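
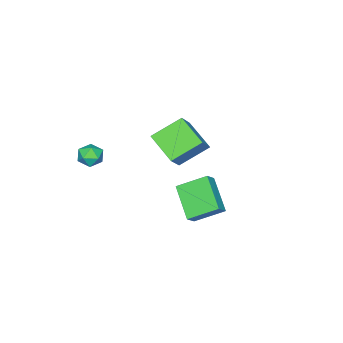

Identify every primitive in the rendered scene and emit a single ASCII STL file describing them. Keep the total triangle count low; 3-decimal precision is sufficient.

solid 
facet normal -0.374 0.926 0.044
outer loop
vertex 3.544 -0.414 0.73
vertex 3.314 -0.541 1.451
vertex 4.012 -0.253 1.316
endloop
endfacet
facet normal 0.187 0.899 -0.396
outer loop
vertex 3.544 -0.414 0.73
vertex 4.012 -0.253 1.316
vertex 4.289 -0.589 0.684
endloop
endfacet
facet normal 0.043 0.420 -0.906
outer loop
vertex 3.544 -0.414 0.73
vertex 4.289 -0.589 0.684
vertex 3.762 -1.085 0.429
endloop
endfacet
facet normal -0.606 0.153 -0.781
outer loop
vertex 3.544 -0.414 0.73
vertex 3.762 -1.085 0.429
vertex 3.159 -1.055 0.903
endloop
endfacet
facet normal -0.863 0.466 -0.193
outer loop
vertex 3.544 -0.414 0.73
vertex 3.159 -1.055 0.903
vertex 3.314 -0.541 1.451
endloop
endfacet
facet normal 0.748 0.663 -0.025
outer loop
vertex 4.289 -0.589 0.684
vertex 4.012 -0.253 1.316
vertex 4.521 -0.825 1.377
endloop
endfacet
facet normal -0.159 0.707 0.689
outer loop
vertex 4.012 -0.253 1.316
vertex 3.314 -0.541 1.451
vertex 3.918 -0.795 1.851
endloop
endfacet
facet normal -0.951 -0.039 0.305
outer loop
vertex 3.314 -0.541 1.451
vertex 3.159 -1.055 0.903
vertex 3.391 -1.291 1.596
endloop
endfacet
facet normal -0.535 -0.545 -0.646
outer loop
vertex 3.159 -1.055 0.903
vertex 3.762 -1.085 0.429
vertex 3.668 -1.627 0.964
endloop
endfacet
facet normal 0.516 -0.111 -0.849
outer loop
vertex 3.762 -1.085 0.429
vertex 4.289 -0.589 0.684
vertex 4.366 -1.339 0.829
endloop
endfacet
facet normal 0.606 -0.153 0.781
outer loop
vertex 4.136 -1.466 1.55
vertex 4.521 -0.825 1.377
vertex 3.918 -0.795 1.851
endloop
endfacet
facet normal -0.043 -0.420 0.906
outer loop
vertex 4.136 -1.466 1.55
vertex 3.918 -0.795 1.851
vertex 3.391 -1.291 1.596
endloop
endfacet
facet normal -0.187 -0.899 0.396
outer loop
vertex 4.136 -1.466 1.55
vertex 3.391 -1.291 1.596
vertex 3.668 -1.627 0.964
endloop
endfacet
facet normal 0.374 -0.926 -0.044
outer loop
vertex 4.136 -1.466 1.55
vertex 3.668 -1.627 0.964
vertex 4.366 -1.339 0.829
endloop
endfacet
facet normal 0.863 -0.466 0.193
outer loop
vertex 4.136 -1.466 1.55
vertex 4.366 -1.339 0.829
vertex 4.521 -0.825 1.377
endloop
endfacet
facet normal 0.535 0.545 0.646
outer loop
vertex 3.918 -0.795 1.851
vertex 4.521 -0.825 1.377
vertex 4.012 -0.253 1.316
endloop
endfacet
facet normal -0.516 0.111 0.849
outer loop
vertex 3.391 -1.291 1.596
vertex 3.918 -0.795 1.851
vertex 3.314 -0.541 1.451
endloop
endfacet
facet normal -0.748 -0.663 0.025
outer loop
vertex 3.668 -1.627 0.964
vertex 3.391 -1.291 1.596
vertex 3.159 -1.055 0.903
endloop
endfacet
facet normal 0.159 -0.707 -0.689
outer loop
vertex 4.366 -1.339 0.829
vertex 3.668 -1.627 0.964
vertex 3.762 -1.085 0.429
endloop
endfacet
facet normal 0.951 0.039 -0.305
outer loop
vertex 4.521 -0.825 1.377
vertex 4.366 -1.339 0.829
vertex 4.289 -0.589 0.684
endloop
endfacet
facet normal -0.450 -0.702 0.552
outer loop
vertex 1.041 2.329 -1.368
vertex 0.111 3.628 -0.475
vertex 0.402 2.276 -1.956
endloop
endfacet
facet normal 0.508 -0.710 -0.488
outer loop
vertex 1.389 3.812 -3.165
vertex 1.041 2.329 -1.368
vertex 0.402 2.276 -1.956
endloop
endfacet
facet normal -0.450 -0.702 0.552
outer loop
vertex 0.402 2.276 -1.956
vertex 0.111 3.628 -0.475
vertex -0.527 3.575 -1.063
endloop
endfacet
facet normal -0.734 -0.060 -0.676
outer loop
vertex -0.527 3.575 -1.063
vertex 1.389 3.812 -3.165
vertex 0.402 2.276 -1.956
endloop
endfacet
facet normal 0.734 0.061 0.676
outer loop
vertex 1.041 2.329 -1.368
vertex 1.098 5.164 -1.684
vertex 0.111 3.628 -0.475
endloop
endfacet
facet normal 0.508 -0.710 -0.487
outer loop
vertex 2.027 3.865 -2.577
vertex 1.041 2.329 -1.368
vertex 1.389 3.812 -3.165
endloop
endfacet
facet normal 0.734 0.061 0.676
outer loop
vertex 2.027 3.865 -2.577
vertex 1.098 5.164 -1.684
vertex 1.041 2.329 -1.368
endloop
endfacet
facet normal -0.508 0.710 0.487
outer loop
vertex 0.111 3.628 -0.475
vertex 1.098 5.164 -1.684
vertex -0.527 3.575 -1.063
endloop
endfacet
facet normal -0.734 -0.061 -0.676
outer loop
vertex 0.459 5.111 -2.272
vertex 1.389 3.812 -3.165
vertex -0.527 3.575 -1.063
endloop
endfacet
facet normal -0.508 0.710 0.488
outer loop
vertex -0.527 3.575 -1.063
vertex 1.098 5.164 -1.684
vertex 0.459 5.111 -2.272
endloop
endfacet
facet normal 0.450 0.702 -0.552
outer loop
vertex 0.459 5.111 -2.272
vertex 2.027 3.865 -2.577
vertex 1.389 3.812 -3.165
endloop
endfacet
facet normal 0.450 0.702 -0.552
outer loop
vertex 1.098 5.164 -1.684
vertex 2.027 3.865 -2.577
vertex 0.459 5.111 -2.272
endloop
endfacet
facet normal -0.667 -0.244 -0.704
outer loop
vertex -4.102 -0.875 -0.824
vertex -3.712 0.834 -1.787
vertex -2.636 -1.811 -1.889
endloop
endfacet
facet normal -0.195 -0.854 0.482
outer loop
vertex -1.388 -1.354 -0.573
vertex -4.102 -0.875 -0.824
vertex -2.636 -1.811 -1.889
endloop
endfacet
facet normal -0.667 -0.244 -0.704
outer loop
vertex -2.636 -1.811 -1.889
vertex -3.712 0.834 -1.787
vertex -2.245 -0.102 -2.852
endloop
endfacet
facet normal 0.719 -0.459 -0.522
outer loop
vertex -2.245 -0.102 -2.852
vertex -1.388 -1.354 -0.573
vertex -2.636 -1.811 -1.889
endloop
endfacet
facet normal -0.719 0.458 0.523
outer loop
vertex -4.102 -0.875 -0.824
vertex -2.464 1.291 -0.471
vertex -3.712 0.834 -1.787
endloop
endfacet
facet normal -0.195 -0.854 0.482
outer loop
vertex -2.855 -0.418 0.492
vertex -4.102 -0.875 -0.824
vertex -1.388 -1.354 -0.573
endloop
endfacet
facet normal -0.719 0.459 0.522
outer loop
vertex -2.855 -0.418 0.492
vertex -2.464 1.291 -0.471
vertex -4.102 -0.875 -0.824
endloop
endfacet
facet normal 0.195 0.854 -0.482
outer loop
vertex -3.712 0.834 -1.787
vertex -2.464 1.291 -0.471
vertex -2.245 -0.102 -2.852
endloop
endfacet
facet normal 0.719 -0.458 -0.522
outer loop
vertex -0.998 0.355 -1.536
vertex -1.388 -1.354 -0.573
vertex -2.245 -0.102 -2.852
endloop
endfacet
facet normal 0.195 0.854 -0.482
outer loop
vertex -2.245 -0.102 -2.852
vertex -2.464 1.291 -0.471
vertex -0.998 0.355 -1.536
endloop
endfacet
facet normal 0.667 0.244 0.704
outer loop
vertex -0.998 0.355 -1.536
vertex -2.855 -0.418 0.492
vertex -1.388 -1.354 -0.573
endloop
endfacet
facet normal 0.667 0.244 0.704
outer loop
vertex -2.464 1.291 -0.471
vertex -2.855 -0.418 0.492
vertex -0.998 0.355 -1.536
endloop
endfacet

endsolid


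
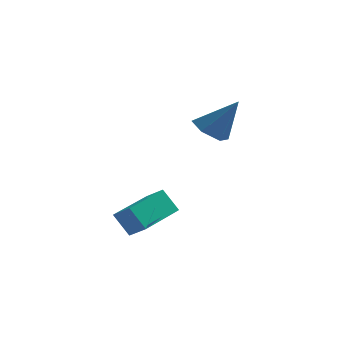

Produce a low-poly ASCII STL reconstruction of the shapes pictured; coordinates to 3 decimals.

solid 
facet normal -0.579 0.009 -0.815
outer loop
vertex 3.432 -0.371 1.071
vertex 3.082 0.217 1.326
vertex 3.674 0.298 0.906
endloop
endfacet
facet normal 0.907 -0.375 -0.193
outer loop
vertex 3.432 -0.371 1.071
vertex 3.674 0.298 0.906
vertex 3.998 0.203 2.614
endloop
endfacet
facet normal -0.579 0.009 -0.815
outer loop
vertex 3.674 0.298 0.906
vertex 3.082 0.217 1.326
vertex 3.324 0.886 1.161
endloop
endfacet
facet normal 0.827 0.547 -0.126
outer loop
vertex 3.674 0.298 0.906
vertex 3.324 0.886 1.161
vertex 3.998 0.203 2.614
endloop
endfacet
facet normal -0.579 0.009 -0.815
outer loop
vertex 3.324 0.886 1.161
vertex 3.082 0.217 1.326
vertex 2.732 0.805 1.581
endloop
endfacet
facet normal 0.136 0.919 0.369
outer loop
vertex 3.324 0.886 1.161
vertex 2.732 0.805 1.581
vertex 3.998 0.203 2.614
endloop
endfacet
facet normal -0.580 0.008 -0.815
outer loop
vertex 2.732 0.805 1.581
vertex 3.082 0.217 1.326
vertex 2.491 0.136 1.746
endloop
endfacet
facet normal -0.476 0.368 0.798
outer loop
vertex 2.732 0.805 1.581
vertex 2.491 0.136 1.746
vertex 3.998 0.203 2.614
endloop
endfacet
facet normal -0.580 0.009 -0.815
outer loop
vertex 2.491 0.136 1.746
vertex 3.082 0.217 1.326
vertex 2.84 -0.452 1.491
endloop
endfacet
facet normal -0.397 -0.553 0.732
outer loop
vertex 2.491 0.136 1.746
vertex 2.84 -0.452 1.491
vertex 3.998 0.203 2.614
endloop
endfacet
facet normal -0.579 0.009 -0.815
outer loop
vertex 2.84 -0.452 1.491
vertex 3.082 0.217 1.326
vertex 3.432 -0.371 1.071
endloop
endfacet
facet normal 0.294 -0.926 0.236
outer loop
vertex 2.84 -0.452 1.491
vertex 3.432 -0.371 1.071
vertex 3.998 0.203 2.614
endloop
endfacet
facet normal -0.503 -0.857 -0.109
outer loop
vertex 1.169 -1.882 -2.304
vertex 0.631 -1.67 -1.488
vertex 0.608 -1.493 -2.775
endloop
endfacet
facet normal 0.538 -0.212 -0.816
outer loop
vertex 1.549 0.11 -2.572
vertex 1.169 -1.882 -2.304
vertex 0.608 -1.493 -2.775
endloop
endfacet
facet normal -0.503 -0.857 -0.109
outer loop
vertex 0.608 -1.493 -2.775
vertex 0.631 -1.67 -1.488
vertex 0.07 -1.281 -1.959
endloop
endfacet
facet normal -0.676 0.469 -0.568
outer loop
vertex 0.07 -1.281 -1.959
vertex 1.549 0.11 -2.572
vertex 0.608 -1.493 -2.775
endloop
endfacet
facet normal 0.676 -0.469 0.568
outer loop
vertex 1.169 -1.882 -2.304
vertex 1.572 -0.067 -1.285
vertex 0.631 -1.67 -1.488
endloop
endfacet
facet normal 0.538 -0.212 -0.816
outer loop
vertex 2.11 -0.279 -2.101
vertex 1.169 -1.882 -2.304
vertex 1.549 0.11 -2.572
endloop
endfacet
facet normal 0.676 -0.469 0.568
outer loop
vertex 2.11 -0.279 -2.101
vertex 1.572 -0.067 -1.285
vertex 1.169 -1.882 -2.304
endloop
endfacet
facet normal -0.538 0.212 0.816
outer loop
vertex 0.631 -1.67 -1.488
vertex 1.572 -0.067 -1.285
vertex 0.07 -1.281 -1.959
endloop
endfacet
facet normal -0.676 0.469 -0.568
outer loop
vertex 1.011 0.322 -1.756
vertex 1.549 0.11 -2.572
vertex 0.07 -1.281 -1.959
endloop
endfacet
facet normal -0.538 0.212 0.816
outer loop
vertex 0.07 -1.281 -1.959
vertex 1.572 -0.067 -1.285
vertex 1.011 0.322 -1.756
endloop
endfacet
facet normal 0.503 0.857 0.109
outer loop
vertex 1.011 0.322 -1.756
vertex 2.11 -0.279 -2.101
vertex 1.549 0.11 -2.572
endloop
endfacet
facet normal 0.503 0.857 0.109
outer loop
vertex 1.572 -0.067 -1.285
vertex 2.11 -0.279 -2.101
vertex 1.011 0.322 -1.756
endloop
endfacet

endsolid


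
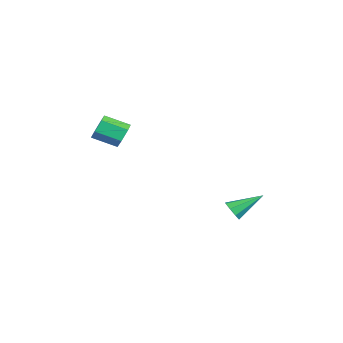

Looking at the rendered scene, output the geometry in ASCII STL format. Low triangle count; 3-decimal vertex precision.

solid 
facet normal 0.149 0.899 -0.411
outer loop
vertex -2.94 -2.505 2.828
vertex -3.21 -2.155 3.495
vertex -2.431 -2.32 3.417
endloop
endfacet
facet normal 0.757 -0.372 -0.537
outer loop
vertex -2.94 -2.505 2.828
vertex -2.431 -2.32 3.417
vertex -3.161 -3.836 3.439
endloop
endfacet
facet normal 0.756 -0.372 -0.538
outer loop
vertex -3.161 -3.836 3.439
vertex -2.431 -2.32 3.417
vertex -2.651 -3.65 4.027
endloop
endfacet
facet normal -0.149 -0.898 0.413
outer loop
vertex -3.161 -3.836 3.439
vertex -2.651 -3.65 4.027
vertex -3.43 -3.485 4.105
endloop
endfacet
facet normal 0.149 0.898 -0.413
outer loop
vertex -2.431 -2.32 3.417
vertex -3.21 -2.155 3.495
vertex -2.701 -1.969 4.083
endloop
endfacet
facet normal 0.929 0.015 0.369
outer loop
vertex -2.431 -2.32 3.417
vertex -2.701 -1.969 4.083
vertex -2.651 -3.65 4.027
endloop
endfacet
facet normal 0.930 0.015 0.368
outer loop
vertex -2.651 -3.65 4.027
vertex -2.701 -1.969 4.083
vertex -2.921 -3.3 4.694
endloop
endfacet
facet normal -0.149 -0.899 0.411
outer loop
vertex -2.651 -3.65 4.027
vertex -2.921 -3.3 4.694
vertex -3.43 -3.485 4.105
endloop
endfacet
facet normal 0.149 0.898 -0.413
outer loop
vertex -2.701 -1.969 4.083
vertex -3.21 -2.155 3.495
vertex -3.479 -1.804 4.161
endloop
endfacet
facet normal 0.173 0.387 0.906
outer loop
vertex -2.701 -1.969 4.083
vertex -3.479 -1.804 4.161
vertex -2.921 -3.3 4.694
endloop
endfacet
facet normal 0.173 0.387 0.906
outer loop
vertex -2.921 -3.3 4.694
vertex -3.479 -1.804 4.161
vertex -3.7 -3.135 4.772
endloop
endfacet
facet normal -0.149 -0.899 0.411
outer loop
vertex -2.921 -3.3 4.694
vertex -3.7 -3.135 4.772
vertex -3.43 -3.485 4.105
endloop
endfacet
facet normal 0.149 0.898 -0.413
outer loop
vertex -3.479 -1.804 4.161
vertex -3.21 -2.155 3.495
vertex -3.989 -1.99 3.573
endloop
endfacet
facet normal -0.756 0.373 0.538
outer loop
vertex -3.479 -1.804 4.161
vertex -3.989 -1.99 3.573
vertex -3.7 -3.135 4.772
endloop
endfacet
facet normal -0.757 0.372 0.537
outer loop
vertex -3.7 -3.135 4.772
vertex -3.989 -1.99 3.573
vertex -4.209 -3.32 4.183
endloop
endfacet
facet normal -0.149 -0.899 0.411
outer loop
vertex -3.7 -3.135 4.772
vertex -4.209 -3.32 4.183
vertex -3.43 -3.485 4.105
endloop
endfacet
facet normal 0.149 0.899 -0.411
outer loop
vertex -3.989 -1.99 3.573
vertex -3.21 -2.155 3.495
vertex -3.719 -2.34 2.906
endloop
endfacet
facet normal -0.930 -0.015 -0.368
outer loop
vertex -3.989 -1.99 3.573
vertex -3.719 -2.34 2.906
vertex -4.209 -3.32 4.183
endloop
endfacet
facet normal -0.929 -0.016 -0.369
outer loop
vertex -4.209 -3.32 4.183
vertex -3.719 -2.34 2.906
vertex -3.939 -3.671 3.517
endloop
endfacet
facet normal -0.149 -0.898 0.413
outer loop
vertex -4.209 -3.32 4.183
vertex -3.939 -3.671 3.517
vertex -3.43 -3.485 4.105
endloop
endfacet
facet normal 0.149 0.899 -0.411
outer loop
vertex -3.719 -2.34 2.906
vertex -3.21 -2.155 3.495
vertex -2.94 -2.505 2.828
endloop
endfacet
facet normal -0.173 -0.387 -0.906
outer loop
vertex -3.719 -2.34 2.906
vertex -2.94 -2.505 2.828
vertex -3.939 -3.671 3.517
endloop
endfacet
facet normal -0.173 -0.387 -0.906
outer loop
vertex -3.939 -3.671 3.517
vertex -2.94 -2.505 2.828
vertex -3.161 -3.836 3.439
endloop
endfacet
facet normal -0.149 -0.898 0.413
outer loop
vertex -3.939 -3.671 3.517
vertex -3.161 -3.836 3.439
vertex -3.43 -3.485 4.105
endloop
endfacet
facet normal 0.097 -0.848 -0.521
outer loop
vertex 0.941 3.143 -0.58
vertex 0.289 3.046 -0.543
vertex 0.692 3.352 -0.966
endloop
endfacet
facet normal 0.791 0.580 -0.196
outer loop
vertex 0.941 3.143 -0.58
vertex 0.692 3.352 -0.966
vertex 0.111 4.614 0.423
endloop
endfacet
facet normal 0.096 -0.848 -0.522
outer loop
vertex 0.692 3.352 -0.966
vertex 0.289 3.046 -0.543
vertex 0.207 3.382 -1.104
endloop
endfacet
facet normal 0.219 0.766 -0.604
outer loop
vertex 0.692 3.352 -0.966
vertex 0.207 3.382 -1.104
vertex 0.111 4.614 0.423
endloop
endfacet
facet normal 0.096 -0.848 -0.522
outer loop
vertex 0.207 3.382 -1.104
vertex 0.289 3.046 -0.543
vertex -0.23 3.215 -0.913
endloop
endfacet
facet normal -0.498 0.659 -0.563
outer loop
vertex 0.207 3.382 -1.104
vertex -0.23 3.215 -0.913
vertex 0.111 4.614 0.423
endloop
endfacet
facet normal 0.096 -0.848 -0.522
outer loop
vertex -0.23 3.215 -0.913
vertex 0.289 3.046 -0.543
vertex -0.363 2.949 -0.505
endloop
endfacet
facet normal -0.942 0.322 -0.097
outer loop
vertex -0.23 3.215 -0.913
vertex -0.363 2.949 -0.505
vertex 0.111 4.614 0.423
endloop
endfacet
facet normal 0.096 -0.847 -0.523
outer loop
vertex -0.363 2.949 -0.505
vertex 0.289 3.046 -0.543
vertex -0.113 2.739 -0.119
endloop
endfacet
facet normal -0.850 -0.050 0.524
outer loop
vertex -0.363 2.949 -0.505
vertex -0.113 2.739 -0.119
vertex 0.111 4.614 0.423
endloop
endfacet
facet normal 0.098 -0.848 -0.521
outer loop
vertex -0.113 2.739 -0.119
vertex 0.289 3.046 -0.543
vertex 0.372 2.71 0.019
endloop
endfacet
facet normal -0.279 -0.236 0.931
outer loop
vertex -0.113 2.739 -0.119
vertex 0.372 2.71 0.019
vertex 0.111 4.614 0.423
endloop
endfacet
facet normal 0.096 -0.848 -0.521
outer loop
vertex 0.372 2.71 0.019
vertex 0.289 3.046 -0.543
vertex 0.808 2.877 -0.172
endloop
endfacet
facet normal 0.439 -0.129 0.889
outer loop
vertex 0.372 2.71 0.019
vertex 0.808 2.877 -0.172
vertex 0.111 4.614 0.423
endloop
endfacet
facet normal 0.097 -0.848 -0.521
outer loop
vertex 0.808 2.877 -0.172
vertex 0.289 3.046 -0.543
vertex 0.941 3.143 -0.58
endloop
endfacet
facet normal 0.882 0.209 0.423
outer loop
vertex 0.808 2.877 -0.172
vertex 0.941 3.143 -0.58
vertex 0.111 4.614 0.423
endloop
endfacet

endsolid


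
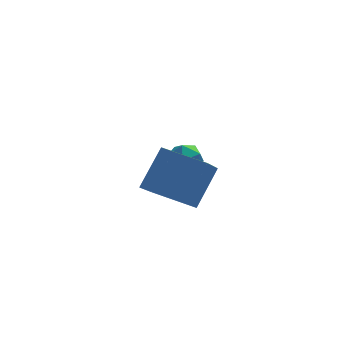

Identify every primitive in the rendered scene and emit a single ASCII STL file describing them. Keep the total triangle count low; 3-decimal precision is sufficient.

solid 
facet normal 0.114 0.973 0.202
outer loop
vertex -0.488 2.807 -1.595
vertex -0.906 2.753 -1.098
vertex -0.269 2.658 -1.0
endloop
endfacet
facet normal 0.708 0.701 -0.085
outer loop
vertex -0.488 2.807 -1.595
vertex -0.269 2.658 -1.0
vertex -0.028 2.351 -1.522
endloop
endfacet
facet normal 0.541 0.429 -0.723
outer loop
vertex -0.488 2.807 -1.595
vertex -0.028 2.351 -1.522
vertex -0.516 2.256 -1.943
endloop
endfacet
facet normal -0.158 0.533 -0.831
outer loop
vertex -0.488 2.807 -1.595
vertex -0.516 2.256 -1.943
vertex -1.059 2.504 -1.681
endloop
endfacet
facet normal -0.422 0.869 -0.260
outer loop
vertex -0.488 2.807 -1.595
vertex -1.059 2.504 -1.681
vertex -0.906 2.753 -1.098
endloop
endfacet
facet normal 0.929 0.167 0.331
outer loop
vertex -0.028 2.351 -1.522
vertex -0.269 2.658 -1.0
vertex -0.161 2.016 -0.979
endloop
endfacet
facet normal -0.032 0.606 0.795
outer loop
vertex -0.269 2.658 -1.0
vertex -0.906 2.753 -1.098
vertex -0.704 2.264 -0.717
endloop
endfacet
facet normal -0.898 0.437 0.049
outer loop
vertex -0.906 2.753 -1.098
vertex -1.059 2.504 -1.681
vertex -1.192 2.169 -1.138
endloop
endfacet
facet normal -0.472 -0.108 -0.875
outer loop
vertex -1.059 2.504 -1.681
vertex -0.516 2.256 -1.943
vertex -0.951 1.862 -1.66
endloop
endfacet
facet normal 0.658 -0.274 -0.701
outer loop
vertex -0.516 2.256 -1.943
vertex -0.028 2.351 -1.522
vertex -0.314 1.767 -1.562
endloop
endfacet
facet normal 0.158 -0.533 0.831
outer loop
vertex -0.732 1.713 -1.065
vertex -0.161 2.016 -0.979
vertex -0.704 2.264 -0.717
endloop
endfacet
facet normal -0.541 -0.429 0.723
outer loop
vertex -0.732 1.713 -1.065
vertex -0.704 2.264 -0.717
vertex -1.192 2.169 -1.138
endloop
endfacet
facet normal -0.708 -0.701 0.085
outer loop
vertex -0.732 1.713 -1.065
vertex -1.192 2.169 -1.138
vertex -0.951 1.862 -1.66
endloop
endfacet
facet normal -0.114 -0.973 -0.202
outer loop
vertex -0.732 1.713 -1.065
vertex -0.951 1.862 -1.66
vertex -0.314 1.767 -1.562
endloop
endfacet
facet normal 0.422 -0.869 0.260
outer loop
vertex -0.732 1.713 -1.065
vertex -0.314 1.767 -1.562
vertex -0.161 2.016 -0.979
endloop
endfacet
facet normal 0.472 0.108 0.875
outer loop
vertex -0.704 2.264 -0.717
vertex -0.161 2.016 -0.979
vertex -0.269 2.658 -1.0
endloop
endfacet
facet normal -0.658 0.274 0.701
outer loop
vertex -1.192 2.169 -1.138
vertex -0.704 2.264 -0.717
vertex -0.906 2.753 -1.098
endloop
endfacet
facet normal -0.929 -0.167 -0.331
outer loop
vertex -0.951 1.862 -1.66
vertex -1.192 2.169 -1.138
vertex -1.059 2.504 -1.681
endloop
endfacet
facet normal 0.032 -0.606 -0.795
outer loop
vertex -0.314 1.767 -1.562
vertex -0.951 1.862 -1.66
vertex -0.516 2.256 -1.943
endloop
endfacet
facet normal 0.898 -0.437 -0.049
outer loop
vertex -0.161 2.016 -0.979
vertex -0.314 1.767 -1.562
vertex -0.028 2.351 -1.522
endloop
endfacet
facet normal -0.435 -0.495 -0.752
outer loop
vertex -0.926 -2.204 -0.359
vertex -2.215 -1.488 -0.084
vertex -0.528 -1.13 -1.296
endloop
endfacet
facet normal 0.859 -0.478 -0.182
outer loop
vertex 0.155 -0.352 -0.116
vertex -0.926 -2.204 -0.359
vertex -0.528 -1.13 -1.296
endloop
endfacet
facet normal -0.435 -0.495 -0.752
outer loop
vertex -0.528 -1.13 -1.296
vertex -2.215 -1.488 -0.084
vertex -1.817 -0.414 -1.022
endloop
endfacet
facet normal 0.268 0.726 -0.634
outer loop
vertex -1.817 -0.414 -1.022
vertex 0.155 -0.352 -0.116
vertex -0.528 -1.13 -1.296
endloop
endfacet
facet normal -0.268 -0.726 0.634
outer loop
vertex -0.926 -2.204 -0.359
vertex -1.532 -0.71 1.096
vertex -2.215 -1.488 -0.084
endloop
endfacet
facet normal 0.859 -0.478 -0.182
outer loop
vertex -0.243 -1.426 0.822
vertex -0.926 -2.204 -0.359
vertex 0.155 -0.352 -0.116
endloop
endfacet
facet normal -0.269 -0.726 0.633
outer loop
vertex -0.243 -1.426 0.822
vertex -1.532 -0.71 1.096
vertex -0.926 -2.204 -0.359
endloop
endfacet
facet normal -0.859 0.478 0.182
outer loop
vertex -2.215 -1.488 -0.084
vertex -1.532 -0.71 1.096
vertex -1.817 -0.414 -1.022
endloop
endfacet
facet normal 0.268 0.726 -0.633
outer loop
vertex -1.134 0.364 0.159
vertex 0.155 -0.352 -0.116
vertex -1.817 -0.414 -1.022
endloop
endfacet
facet normal -0.859 0.478 0.182
outer loop
vertex -1.817 -0.414 -1.022
vertex -1.532 -0.71 1.096
vertex -1.134 0.364 0.159
endloop
endfacet
facet normal 0.435 0.495 0.752
outer loop
vertex -1.134 0.364 0.159
vertex -0.243 -1.426 0.822
vertex 0.155 -0.352 -0.116
endloop
endfacet
facet normal 0.435 0.495 0.752
outer loop
vertex -1.532 -0.71 1.096
vertex -0.243 -1.426 0.822
vertex -1.134 0.364 0.159
endloop
endfacet

endsolid


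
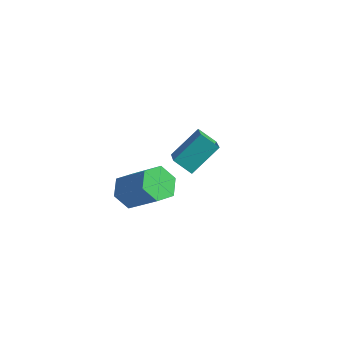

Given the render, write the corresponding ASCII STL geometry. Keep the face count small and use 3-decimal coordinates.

solid 
facet normal -0.750 0.004 -0.662
outer loop
vertex -1.033 -3.558 1.448
vertex -1.641 -3.805 2.135
vertex -1.476 -2.888 1.954
endloop
endfacet
facet normal 0.469 0.708 -0.527
outer loop
vertex -1.033 -3.558 1.448
vertex -1.476 -2.888 1.954
vertex 0.609 -3.567 2.898
endloop
endfacet
facet normal 0.469 0.709 -0.527
outer loop
vertex 0.609 -3.567 2.898
vertex -1.476 -2.888 1.954
vertex 0.165 -2.897 3.404
endloop
endfacet
facet normal 0.749 -0.003 0.662
outer loop
vertex 0.609 -3.567 2.898
vertex 0.165 -2.897 3.404
vertex 0.001 -3.815 3.585
endloop
endfacet
facet normal -0.750 0.004 -0.662
outer loop
vertex -1.476 -2.888 1.954
vertex -1.641 -3.805 2.135
vertex -2.084 -3.135 2.641
endloop
endfacet
facet normal -0.169 0.966 0.197
outer loop
vertex -1.476 -2.888 1.954
vertex -2.084 -3.135 2.641
vertex 0.165 -2.897 3.404
endloop
endfacet
facet normal -0.169 0.966 0.197
outer loop
vertex 0.165 -2.897 3.404
vertex -2.084 -3.135 2.641
vertex -0.443 -3.144 4.091
endloop
endfacet
facet normal 0.749 -0.003 0.662
outer loop
vertex 0.165 -2.897 3.404
vertex -0.443 -3.144 4.091
vertex 0.001 -3.815 3.585
endloop
endfacet
facet normal -0.750 0.004 -0.662
outer loop
vertex -2.084 -3.135 2.641
vertex -1.641 -3.805 2.135
vertex -2.249 -4.053 2.822
endloop
endfacet
facet normal -0.639 0.258 0.725
outer loop
vertex -2.084 -3.135 2.641
vertex -2.249 -4.053 2.822
vertex -0.443 -3.144 4.091
endloop
endfacet
facet normal -0.639 0.257 0.725
outer loop
vertex -0.443 -3.144 4.091
vertex -2.249 -4.053 2.822
vertex -0.607 -4.062 4.272
endloop
endfacet
facet normal 0.749 -0.003 0.662
outer loop
vertex -0.443 -3.144 4.091
vertex -0.607 -4.062 4.272
vertex 0.001 -3.815 3.585
endloop
endfacet
facet normal -0.749 0.003 -0.662
outer loop
vertex -2.249 -4.053 2.822
vertex -1.641 -3.805 2.135
vertex -1.805 -4.723 2.316
endloop
endfacet
facet normal -0.469 -0.709 0.527
outer loop
vertex -2.249 -4.053 2.822
vertex -1.805 -4.723 2.316
vertex -0.607 -4.062 4.272
endloop
endfacet
facet normal -0.470 -0.708 0.527
outer loop
vertex -0.607 -4.062 4.272
vertex -1.805 -4.723 2.316
vertex -0.164 -4.732 3.766
endloop
endfacet
facet normal 0.750 -0.004 0.662
outer loop
vertex -0.607 -4.062 4.272
vertex -0.164 -4.732 3.766
vertex 0.001 -3.815 3.585
endloop
endfacet
facet normal -0.749 0.003 -0.662
outer loop
vertex -1.805 -4.723 2.316
vertex -1.641 -3.805 2.135
vertex -1.197 -4.476 1.629
endloop
endfacet
facet normal 0.169 -0.966 -0.197
outer loop
vertex -1.805 -4.723 2.316
vertex -1.197 -4.476 1.629
vertex -0.164 -4.732 3.766
endloop
endfacet
facet normal 0.169 -0.966 -0.197
outer loop
vertex -0.164 -4.732 3.766
vertex -1.197 -4.476 1.629
vertex 0.444 -4.485 3.079
endloop
endfacet
facet normal 0.750 -0.004 0.662
outer loop
vertex -0.164 -4.732 3.766
vertex 0.444 -4.485 3.079
vertex 0.001 -3.815 3.585
endloop
endfacet
facet normal -0.749 0.003 -0.662
outer loop
vertex -1.197 -4.476 1.629
vertex -1.641 -3.805 2.135
vertex -1.033 -3.558 1.448
endloop
endfacet
facet normal 0.639 -0.257 -0.725
outer loop
vertex -1.197 -4.476 1.629
vertex -1.033 -3.558 1.448
vertex 0.444 -4.485 3.079
endloop
endfacet
facet normal 0.639 -0.258 -0.725
outer loop
vertex 0.444 -4.485 3.079
vertex -1.033 -3.558 1.448
vertex 0.609 -3.567 2.898
endloop
endfacet
facet normal 0.750 -0.004 0.662
outer loop
vertex 0.444 -4.485 3.079
vertex 0.609 -3.567 2.898
vertex 0.001 -3.815 3.585
endloop
endfacet
facet normal -0.773 -0.240 0.587
outer loop
vertex -2.238 -0.094 1.452
vertex -1.757 1.326 2.668
vertex -3.357 1.123 0.475
endloop
endfacet
facet normal -0.250 -0.735 -0.630
outer loop
vertex -2.483 1.394 -0.188
vertex -2.238 -0.094 1.452
vertex -3.357 1.123 0.475
endloop
endfacet
facet normal -0.773 -0.240 0.587
outer loop
vertex -3.357 1.123 0.475
vertex -1.757 1.326 2.668
vertex -2.876 2.542 1.691
endloop
endfacet
facet normal -0.583 0.634 -0.509
outer loop
vertex -2.876 2.542 1.691
vertex -2.483 1.394 -0.188
vertex -3.357 1.123 0.475
endloop
endfacet
facet normal 0.583 -0.633 0.509
outer loop
vertex -2.238 -0.094 1.452
vertex -0.883 1.597 2.005
vertex -1.757 1.326 2.668
endloop
endfacet
facet normal -0.249 -0.735 -0.630
outer loop
vertex -1.364 0.178 0.789
vertex -2.238 -0.094 1.452
vertex -2.483 1.394 -0.188
endloop
endfacet
facet normal 0.583 -0.634 0.509
outer loop
vertex -1.364 0.178 0.789
vertex -0.883 1.597 2.005
vertex -2.238 -0.094 1.452
endloop
endfacet
facet normal 0.250 0.736 0.630
outer loop
vertex -1.757 1.326 2.668
vertex -0.883 1.597 2.005
vertex -2.876 2.542 1.691
endloop
endfacet
facet normal -0.583 0.633 -0.509
outer loop
vertex -2.002 2.814 1.028
vertex -2.483 1.394 -0.188
vertex -2.876 2.542 1.691
endloop
endfacet
facet normal 0.249 0.735 0.630
outer loop
vertex -2.876 2.542 1.691
vertex -0.883 1.597 2.005
vertex -2.002 2.814 1.028
endloop
endfacet
facet normal 0.773 0.240 -0.587
outer loop
vertex -2.002 2.814 1.028
vertex -1.364 0.178 0.789
vertex -2.483 1.394 -0.188
endloop
endfacet
facet normal 0.773 0.240 -0.586
outer loop
vertex -0.883 1.597 2.005
vertex -1.364 0.178 0.789
vertex -2.002 2.814 1.028
endloop
endfacet

endsolid


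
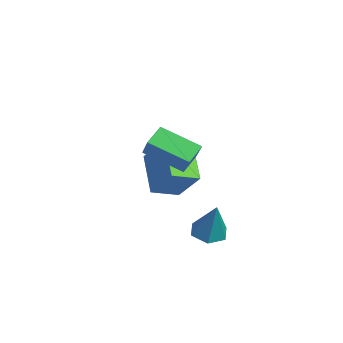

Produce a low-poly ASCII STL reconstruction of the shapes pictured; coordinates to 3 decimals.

solid 
facet normal -0.524 0.621 0.583
outer loop
vertex 2.183 0.537 2.636
vertex 2.971 2.002 1.783
vertex 1.095 0.547 1.648
endloop
endfacet
facet normal -0.422 -0.784 0.456
outer loop
vertex 1.609 -0.062 1.077
vertex 2.183 0.537 2.636
vertex 1.095 0.547 1.648
endloop
endfacet
facet normal -0.524 0.621 0.583
outer loop
vertex 1.095 0.547 1.648
vertex 2.971 2.002 1.783
vertex 1.884 2.012 0.795
endloop
endfacet
facet normal -0.740 0.007 -0.673
outer loop
vertex 1.884 2.012 0.795
vertex 1.609 -0.062 1.077
vertex 1.095 0.547 1.648
endloop
endfacet
facet normal 0.740 -0.006 0.673
outer loop
vertex 2.183 0.537 2.636
vertex 3.485 1.393 1.212
vertex 2.971 2.002 1.783
endloop
endfacet
facet normal -0.422 -0.783 0.456
outer loop
vertex 2.696 -0.072 2.065
vertex 2.183 0.537 2.636
vertex 1.609 -0.062 1.077
endloop
endfacet
facet normal 0.740 -0.007 0.672
outer loop
vertex 2.696 -0.072 2.065
vertex 3.485 1.393 1.212
vertex 2.183 0.537 2.636
endloop
endfacet
facet normal 0.422 0.784 -0.456
outer loop
vertex 2.971 2.002 1.783
vertex 3.485 1.393 1.212
vertex 1.884 2.012 0.795
endloop
endfacet
facet normal -0.740 0.007 -0.672
outer loop
vertex 2.397 1.403 0.224
vertex 1.609 -0.062 1.077
vertex 1.884 2.012 0.795
endloop
endfacet
facet normal 0.422 0.783 -0.457
outer loop
vertex 1.884 2.012 0.795
vertex 3.485 1.393 1.212
vertex 2.397 1.403 0.224
endloop
endfacet
facet normal 0.524 -0.621 -0.583
outer loop
vertex 2.397 1.403 0.224
vertex 2.696 -0.072 2.065
vertex 1.609 -0.062 1.077
endloop
endfacet
facet normal 0.524 -0.621 -0.583
outer loop
vertex 3.485 1.393 1.212
vertex 2.696 -0.072 2.065
vertex 2.397 1.403 0.224
endloop
endfacet
facet normal -0.578 -0.358 -0.733
outer loop
vertex -2.955 0.865 -1.113
vertex -3.224 2.106 -1.507
vertex -1.24 0.816 -2.442
endloop
endfacet
facet normal 0.202 -0.934 0.296
outer loop
vertex -0.176 1.474 -1.093
vertex -2.955 0.865 -1.113
vertex -1.24 0.816 -2.442
endloop
endfacet
facet normal -0.578 -0.358 -0.733
outer loop
vertex -1.24 0.816 -2.442
vertex -3.224 2.106 -1.507
vertex -1.509 2.057 -2.836
endloop
endfacet
facet normal 0.790 -0.023 -0.612
outer loop
vertex -1.509 2.057 -2.836
vertex -0.176 1.474 -1.093
vertex -1.24 0.816 -2.442
endloop
endfacet
facet normal -0.790 0.023 0.612
outer loop
vertex -2.955 0.865 -1.113
vertex -2.16 2.764 -0.158
vertex -3.224 2.106 -1.507
endloop
endfacet
facet normal 0.202 -0.934 0.296
outer loop
vertex -1.891 1.523 0.236
vertex -2.955 0.865 -1.113
vertex -0.176 1.474 -1.093
endloop
endfacet
facet normal -0.790 0.023 0.612
outer loop
vertex -1.891 1.523 0.236
vertex -2.16 2.764 -0.158
vertex -2.955 0.865 -1.113
endloop
endfacet
facet normal -0.202 0.934 -0.296
outer loop
vertex -3.224 2.106 -1.507
vertex -2.16 2.764 -0.158
vertex -1.509 2.057 -2.836
endloop
endfacet
facet normal 0.790 -0.023 -0.612
outer loop
vertex -0.445 2.715 -1.487
vertex -0.176 1.474 -1.093
vertex -1.509 2.057 -2.836
endloop
endfacet
facet normal -0.202 0.934 -0.296
outer loop
vertex -1.509 2.057 -2.836
vertex -2.16 2.764 -0.158
vertex -0.445 2.715 -1.487
endloop
endfacet
facet normal 0.578 0.358 0.733
outer loop
vertex -0.445 2.715 -1.487
vertex -1.891 1.523 0.236
vertex -0.176 1.474 -1.093
endloop
endfacet
facet normal 0.578 0.358 0.733
outer loop
vertex -2.16 2.764 -0.158
vertex -1.891 1.523 0.236
vertex -0.445 2.715 -1.487
endloop
endfacet
facet normal -0.410 -0.077 -0.909
outer loop
vertex 2.594 3.044 -3.57
vertex 2.101 2.489 -3.301
vertex 1.892 3.25 -3.271
endloop
endfacet
facet normal 0.337 0.929 0.151
outer loop
vertex 2.594 3.044 -3.57
vertex 1.892 3.25 -3.271
vertex 2.859 2.631 -1.619
endloop
endfacet
facet normal -0.410 -0.077 -0.909
outer loop
vertex 1.892 3.25 -3.271
vertex 2.101 2.489 -3.301
vertex 1.399 2.694 -3.002
endloop
endfacet
facet normal -0.482 0.689 0.541
outer loop
vertex 1.892 3.25 -3.271
vertex 1.399 2.694 -3.002
vertex 2.859 2.631 -1.619
endloop
endfacet
facet normal -0.410 -0.078 -0.909
outer loop
vertex 1.399 2.694 -3.002
vertex 2.101 2.489 -3.301
vertex 1.608 1.933 -3.031
endloop
endfacet
facet normal -0.677 -0.213 0.705
outer loop
vertex 1.399 2.694 -3.002
vertex 1.608 1.933 -3.031
vertex 2.859 2.631 -1.619
endloop
endfacet
facet normal -0.410 -0.078 -0.909
outer loop
vertex 1.608 1.933 -3.031
vertex 2.101 2.489 -3.301
vertex 2.31 1.727 -3.33
endloop
endfacet
facet normal -0.053 -0.876 0.480
outer loop
vertex 1.608 1.933 -3.031
vertex 2.31 1.727 -3.33
vertex 2.859 2.631 -1.619
endloop
endfacet
facet normal -0.410 -0.078 -0.909
outer loop
vertex 2.31 1.727 -3.33
vertex 2.101 2.489 -3.301
vertex 2.803 2.283 -3.6
endloop
endfacet
facet normal 0.766 -0.636 0.090
outer loop
vertex 2.31 1.727 -3.33
vertex 2.803 2.283 -3.6
vertex 2.859 2.631 -1.619
endloop
endfacet
facet normal -0.410 -0.077 -0.909
outer loop
vertex 2.803 2.283 -3.6
vertex 2.101 2.489 -3.301
vertex 2.594 3.044 -3.57
endloop
endfacet
facet normal 0.961 0.267 -0.074
outer loop
vertex 2.803 2.283 -3.6
vertex 2.594 3.044 -3.57
vertex 2.859 2.631 -1.619
endloop
endfacet

endsolid


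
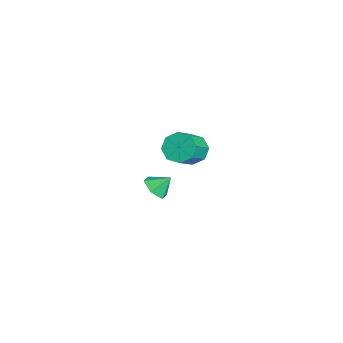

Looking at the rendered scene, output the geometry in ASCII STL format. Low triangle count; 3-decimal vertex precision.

solid 
facet normal -0.056 -0.714 -0.698
outer loop
vertex -3.083 2.182 -4.084
vertex -3.946 2.539 -4.38
vertex -3.116 2.868 -4.783
endloop
endfacet
facet normal 0.865 0.379 0.331
outer loop
vertex -3.083 2.182 -4.084
vertex -3.116 2.868 -4.783
vertex -3.874 3.461 -3.48
endloop
endfacet
facet normal -0.056 -0.714 -0.698
outer loop
vertex -3.116 2.868 -4.783
vertex -3.946 2.539 -4.38
vertex -3.979 3.225 -5.079
endloop
endfacet
facet normal 0.424 0.892 -0.159
outer loop
vertex -3.116 2.868 -4.783
vertex -3.979 3.225 -5.079
vertex -3.874 3.461 -3.48
endloop
endfacet
facet normal -0.056 -0.714 -0.698
outer loop
vertex -3.979 3.225 -5.079
vertex -3.946 2.539 -4.38
vertex -4.809 2.896 -4.676
endloop
endfacet
facet normal -0.411 0.905 -0.107
outer loop
vertex -3.979 3.225 -5.079
vertex -4.809 2.896 -4.676
vertex -3.874 3.461 -3.48
endloop
endfacet
facet normal -0.057 -0.715 -0.697
outer loop
vertex -4.809 2.896 -4.676
vertex -3.946 2.539 -4.38
vertex -4.777 2.211 -3.976
endloop
endfacet
facet normal -0.803 0.407 0.435
outer loop
vertex -4.809 2.896 -4.676
vertex -4.777 2.211 -3.976
vertex -3.874 3.461 -3.48
endloop
endfacet
facet normal -0.057 -0.715 -0.697
outer loop
vertex -4.777 2.211 -3.976
vertex -3.946 2.539 -4.38
vertex -3.913 1.854 -3.68
endloop
endfacet
facet normal -0.361 -0.107 0.926
outer loop
vertex -4.777 2.211 -3.976
vertex -3.913 1.854 -3.68
vertex -3.874 3.461 -3.48
endloop
endfacet
facet normal -0.057 -0.715 -0.697
outer loop
vertex -3.913 1.854 -3.68
vertex -3.946 2.539 -4.38
vertex -3.083 2.182 -4.084
endloop
endfacet
facet normal 0.472 -0.120 0.873
outer loop
vertex -3.913 1.854 -3.68
vertex -3.083 2.182 -4.084
vertex -3.874 3.461 -3.48
endloop
endfacet
facet normal -0.672 0.443 -0.594
outer loop
vertex 1.726 4.096 1.745
vertex 1.045 4.115 2.53
vertex 1.781 4.761 2.179
endloop
endfacet
facet normal 0.737 0.325 -0.592
outer loop
vertex 1.726 4.096 1.745
vertex 1.781 4.761 2.179
vertex 3.016 3.246 2.884
endloop
endfacet
facet normal 0.738 0.326 -0.591
outer loop
vertex 3.016 3.246 2.884
vertex 1.781 4.761 2.179
vertex 3.071 3.91 3.319
endloop
endfacet
facet normal 0.672 -0.444 0.593
outer loop
vertex 3.016 3.246 2.884
vertex 3.071 3.91 3.319
vertex 2.335 3.265 3.67
endloop
endfacet
facet normal -0.672 0.442 -0.594
outer loop
vertex 1.781 4.761 2.179
vertex 1.045 4.115 2.53
vertex 1.404 5.048 2.819
endloop
endfacet
facet normal 0.570 0.821 -0.032
outer loop
vertex 1.781 4.761 2.179
vertex 1.404 5.048 2.819
vertex 3.071 3.91 3.319
endloop
endfacet
facet normal 0.570 0.821 -0.032
outer loop
vertex 3.071 3.91 3.319
vertex 1.404 5.048 2.819
vertex 2.694 4.197 3.959
endloop
endfacet
facet normal 0.671 -0.443 0.594
outer loop
vertex 3.071 3.91 3.319
vertex 2.694 4.197 3.959
vertex 2.335 3.265 3.67
endloop
endfacet
facet normal -0.672 0.443 -0.594
outer loop
vertex 1.404 5.048 2.819
vertex 1.045 4.115 2.53
vertex 0.817 4.788 3.29
endloop
endfacet
facet normal 0.068 0.835 0.546
outer loop
vertex 1.404 5.048 2.819
vertex 0.817 4.788 3.29
vertex 2.694 4.197 3.959
endloop
endfacet
facet normal 0.068 0.835 0.546
outer loop
vertex 2.694 4.197 3.959
vertex 0.817 4.788 3.29
vertex 2.107 3.937 4.43
endloop
endfacet
facet normal 0.672 -0.443 0.593
outer loop
vertex 2.694 4.197 3.959
vertex 2.107 3.937 4.43
vertex 2.335 3.265 3.67
endloop
endfacet
facet normal -0.673 0.442 -0.593
outer loop
vertex 0.817 4.788 3.29
vertex 1.045 4.115 2.53
vertex 0.364 4.134 3.316
endloop
endfacet
facet normal -0.473 0.360 0.804
outer loop
vertex 0.817 4.788 3.29
vertex 0.364 4.134 3.316
vertex 2.107 3.937 4.43
endloop
endfacet
facet normal -0.473 0.359 0.804
outer loop
vertex 2.107 3.937 4.43
vertex 0.364 4.134 3.316
vertex 1.654 3.284 4.455
endloop
endfacet
facet normal 0.672 -0.443 0.593
outer loop
vertex 2.107 3.937 4.43
vertex 1.654 3.284 4.455
vertex 2.335 3.265 3.67
endloop
endfacet
facet normal -0.672 0.444 -0.593
outer loop
vertex 0.364 4.134 3.316
vertex 1.045 4.115 2.53
vertex 0.309 3.47 2.881
endloop
endfacet
facet normal -0.737 -0.326 0.591
outer loop
vertex 0.364 4.134 3.316
vertex 0.309 3.47 2.881
vertex 1.654 3.284 4.455
endloop
endfacet
facet normal -0.738 -0.325 0.592
outer loop
vertex 1.654 3.284 4.455
vertex 0.309 3.47 2.881
vertex 1.599 2.619 4.021
endloop
endfacet
facet normal 0.672 -0.443 0.594
outer loop
vertex 1.654 3.284 4.455
vertex 1.599 2.619 4.021
vertex 2.335 3.265 3.67
endloop
endfacet
facet normal -0.671 0.443 -0.594
outer loop
vertex 0.309 3.47 2.881
vertex 1.045 4.115 2.53
vertex 0.686 3.183 2.241
endloop
endfacet
facet normal -0.570 -0.821 0.032
outer loop
vertex 0.309 3.47 2.881
vertex 0.686 3.183 2.241
vertex 1.599 2.619 4.021
endloop
endfacet
facet normal -0.570 -0.821 0.032
outer loop
vertex 1.599 2.619 4.021
vertex 0.686 3.183 2.241
vertex 1.976 2.332 3.381
endloop
endfacet
facet normal 0.672 -0.442 0.594
outer loop
vertex 1.599 2.619 4.021
vertex 1.976 2.332 3.381
vertex 2.335 3.265 3.67
endloop
endfacet
facet normal -0.672 0.443 -0.593
outer loop
vertex 0.686 3.183 2.241
vertex 1.045 4.115 2.53
vertex 1.273 3.443 1.77
endloop
endfacet
facet normal -0.068 -0.835 -0.546
outer loop
vertex 0.686 3.183 2.241
vertex 1.273 3.443 1.77
vertex 1.976 2.332 3.381
endloop
endfacet
facet normal -0.068 -0.835 -0.546
outer loop
vertex 1.976 2.332 3.381
vertex 1.273 3.443 1.77
vertex 2.563 2.592 2.91
endloop
endfacet
facet normal 0.672 -0.443 0.594
outer loop
vertex 1.976 2.332 3.381
vertex 2.563 2.592 2.91
vertex 2.335 3.265 3.67
endloop
endfacet
facet normal -0.672 0.443 -0.593
outer loop
vertex 1.273 3.443 1.77
vertex 1.045 4.115 2.53
vertex 1.726 4.096 1.745
endloop
endfacet
facet normal 0.474 -0.359 -0.804
outer loop
vertex 1.273 3.443 1.77
vertex 1.726 4.096 1.745
vertex 2.563 2.592 2.91
endloop
endfacet
facet normal 0.473 -0.360 -0.804
outer loop
vertex 2.563 2.592 2.91
vertex 1.726 4.096 1.745
vertex 3.016 3.246 2.884
endloop
endfacet
facet normal 0.673 -0.442 0.593
outer loop
vertex 2.563 2.592 2.91
vertex 3.016 3.246 2.884
vertex 2.335 3.265 3.67
endloop
endfacet

endsolid


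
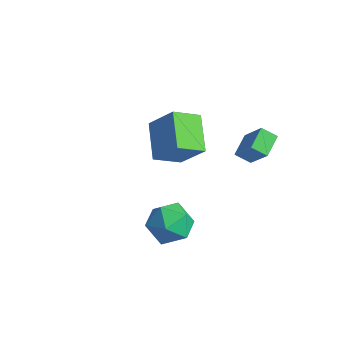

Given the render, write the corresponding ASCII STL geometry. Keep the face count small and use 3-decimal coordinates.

solid 
facet normal -0.614 -0.201 -0.763
outer loop
vertex -2.028 1.854 -3.886
vertex -1.473 3.123 -4.666
vertex -0.57 0.684 -4.751
endloop
endfacet
facet normal -0.350 -0.798 0.490
outer loop
vertex 0.633 1.077 -3.254
vertex -2.028 1.854 -3.886
vertex -0.57 0.684 -4.751
endloop
endfacet
facet normal -0.614 -0.201 -0.764
outer loop
vertex -0.57 0.684 -4.751
vertex -1.473 3.123 -4.666
vertex -0.014 1.953 -5.531
endloop
endfacet
facet normal 0.708 -0.568 -0.420
outer loop
vertex -0.014 1.953 -5.531
vertex 0.633 1.077 -3.254
vertex -0.57 0.684 -4.751
endloop
endfacet
facet normal -0.708 0.568 0.420
outer loop
vertex -2.028 1.854 -3.886
vertex -0.27 3.516 -3.169
vertex -1.473 3.123 -4.666
endloop
endfacet
facet normal -0.350 -0.798 0.490
outer loop
vertex -0.826 2.247 -2.389
vertex -2.028 1.854 -3.886
vertex 0.633 1.077 -3.254
endloop
endfacet
facet normal -0.708 0.568 0.419
outer loop
vertex -0.826 2.247 -2.389
vertex -0.27 3.516 -3.169
vertex -2.028 1.854 -3.886
endloop
endfacet
facet normal 0.349 0.798 -0.490
outer loop
vertex -1.473 3.123 -4.666
vertex -0.27 3.516 -3.169
vertex -0.014 1.953 -5.531
endloop
endfacet
facet normal 0.708 -0.568 -0.420
outer loop
vertex 1.188 2.346 -4.034
vertex 0.633 1.077 -3.254
vertex -0.014 1.953 -5.531
endloop
endfacet
facet normal 0.350 0.798 -0.490
outer loop
vertex -0.014 1.953 -5.531
vertex -0.27 3.516 -3.169
vertex 1.188 2.346 -4.034
endloop
endfacet
facet normal 0.614 0.201 0.764
outer loop
vertex 1.188 2.346 -4.034
vertex -0.826 2.247 -2.389
vertex 0.633 1.077 -3.254
endloop
endfacet
facet normal 0.614 0.200 0.764
outer loop
vertex -0.27 3.516 -3.169
vertex -0.826 2.247 -2.389
vertex 1.188 2.346 -4.034
endloop
endfacet
facet normal 0.287 -0.202 0.936
outer loop
vertex 4.538 -2.281 -2.718
vertex 3.516 -2.833 -2.524
vertex 4.441 -3.434 -2.937
endloop
endfacet
facet normal 0.850 -0.166 0.500
outer loop
vertex 4.538 -2.281 -2.718
vertex 4.441 -3.434 -2.937
vertex 5.02 -2.739 -3.69
endloop
endfacet
facet normal 0.855 0.480 0.198
outer loop
vertex 4.538 -2.281 -2.718
vertex 5.02 -2.739 -3.69
vertex 4.453 -1.708 -3.743
endloop
endfacet
facet normal 0.294 0.844 0.448
outer loop
vertex 4.538 -2.281 -2.718
vertex 4.453 -1.708 -3.743
vertex 3.524 -1.766 -3.023
endloop
endfacet
facet normal -0.057 0.423 0.904
outer loop
vertex 4.538 -2.281 -2.718
vertex 3.524 -1.766 -3.023
vertex 3.516 -2.833 -2.524
endloop
endfacet
facet normal 0.759 -0.650 -0.016
outer loop
vertex 5.02 -2.739 -3.69
vertex 4.441 -3.434 -2.937
vertex 4.296 -3.574 -4.097
endloop
endfacet
facet normal -0.152 -0.708 0.690
outer loop
vertex 4.441 -3.434 -2.937
vertex 3.516 -2.833 -2.524
vertex 3.367 -3.632 -3.377
endloop
endfacet
facet normal -0.708 0.303 0.637
outer loop
vertex 3.516 -2.833 -2.524
vertex 3.524 -1.766 -3.023
vertex 2.8 -2.601 -3.43
endloop
endfacet
facet normal -0.140 0.985 -0.101
outer loop
vertex 3.524 -1.766 -3.023
vertex 4.453 -1.708 -3.743
vertex 3.379 -1.906 -4.183
endloop
endfacet
facet normal 0.767 0.396 -0.505
outer loop
vertex 4.453 -1.708 -3.743
vertex 5.02 -2.739 -3.69
vertex 4.304 -2.507 -4.596
endloop
endfacet
facet normal -0.294 -0.844 -0.448
outer loop
vertex 3.282 -3.059 -4.402
vertex 4.296 -3.574 -4.097
vertex 3.367 -3.632 -3.377
endloop
endfacet
facet normal -0.855 -0.480 -0.198
outer loop
vertex 3.282 -3.059 -4.402
vertex 3.367 -3.632 -3.377
vertex 2.8 -2.601 -3.43
endloop
endfacet
facet normal -0.850 0.166 -0.500
outer loop
vertex 3.282 -3.059 -4.402
vertex 2.8 -2.601 -3.43
vertex 3.379 -1.906 -4.183
endloop
endfacet
facet normal -0.287 0.202 -0.936
outer loop
vertex 3.282 -3.059 -4.402
vertex 3.379 -1.906 -4.183
vertex 4.304 -2.507 -4.596
endloop
endfacet
facet normal 0.057 -0.423 -0.904
outer loop
vertex 3.282 -3.059 -4.402
vertex 4.304 -2.507 -4.596
vertex 4.296 -3.574 -4.097
endloop
endfacet
facet normal 0.140 -0.985 0.101
outer loop
vertex 3.367 -3.632 -3.377
vertex 4.296 -3.574 -4.097
vertex 4.441 -3.434 -2.937
endloop
endfacet
facet normal -0.767 -0.396 0.505
outer loop
vertex 2.8 -2.601 -3.43
vertex 3.367 -3.632 -3.377
vertex 3.516 -2.833 -2.524
endloop
endfacet
facet normal -0.759 0.650 0.016
outer loop
vertex 3.379 -1.906 -4.183
vertex 2.8 -2.601 -3.43
vertex 3.524 -1.766 -3.023
endloop
endfacet
facet normal 0.152 0.708 -0.690
outer loop
vertex 4.304 -2.507 -4.596
vertex 3.379 -1.906 -4.183
vertex 4.453 -1.708 -3.743
endloop
endfacet
facet normal 0.708 -0.303 -0.637
outer loop
vertex 4.296 -3.574 -4.097
vertex 4.304 -2.507 -4.596
vertex 5.02 -2.739 -3.69
endloop
endfacet
facet normal -0.597 0.084 -0.798
outer loop
vertex 2.538 3.497 -2.672
vertex 3.179 3.888 -3.111
vertex 2.917 2.43 -3.068
endloop
endfacet
facet normal -0.737 -0.449 0.505
outer loop
vertex 4.041 2.272 -1.569
vertex 2.538 3.497 -2.672
vertex 2.917 2.43 -3.068
endloop
endfacet
facet normal -0.598 0.084 -0.797
outer loop
vertex 2.917 2.43 -3.068
vertex 3.179 3.888 -3.111
vertex 3.558 2.821 -3.508
endloop
endfacet
facet normal 0.316 -0.889 -0.330
outer loop
vertex 3.558 2.821 -3.508
vertex 4.041 2.272 -1.569
vertex 2.917 2.43 -3.068
endloop
endfacet
facet normal -0.316 0.889 0.331
outer loop
vertex 2.538 3.497 -2.672
vertex 4.303 3.73 -1.612
vertex 3.179 3.888 -3.111
endloop
endfacet
facet normal -0.737 -0.450 0.505
outer loop
vertex 3.662 3.339 -1.172
vertex 2.538 3.497 -2.672
vertex 4.041 2.272 -1.569
endloop
endfacet
facet normal -0.316 0.889 0.330
outer loop
vertex 3.662 3.339 -1.172
vertex 4.303 3.73 -1.612
vertex 2.538 3.497 -2.672
endloop
endfacet
facet normal 0.737 0.450 -0.505
outer loop
vertex 3.179 3.888 -3.111
vertex 4.303 3.73 -1.612
vertex 3.558 2.821 -3.508
endloop
endfacet
facet normal 0.316 -0.889 -0.331
outer loop
vertex 4.682 2.663 -2.008
vertex 4.041 2.272 -1.569
vertex 3.558 2.821 -3.508
endloop
endfacet
facet normal 0.737 0.449 -0.505
outer loop
vertex 3.558 2.821 -3.508
vertex 4.303 3.73 -1.612
vertex 4.682 2.663 -2.008
endloop
endfacet
facet normal 0.598 -0.084 0.797
outer loop
vertex 4.682 2.663 -2.008
vertex 3.662 3.339 -1.172
vertex 4.041 2.272 -1.569
endloop
endfacet
facet normal 0.598 -0.083 0.797
outer loop
vertex 4.303 3.73 -1.612
vertex 3.662 3.339 -1.172
vertex 4.682 2.663 -2.008
endloop
endfacet

endsolid


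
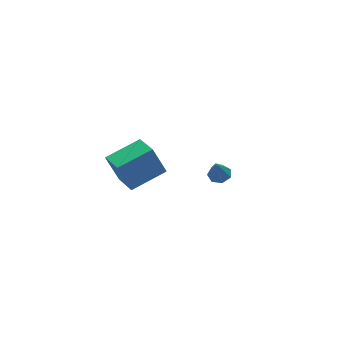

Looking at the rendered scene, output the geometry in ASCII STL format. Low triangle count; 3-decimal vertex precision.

solid 
facet normal -0.956 0.001 -0.293
outer loop
vertex -2.772 -2.146 2.471
vertex -2.608 -0.688 1.941
vertex -2.384 -2.651 1.201
endloop
endfacet
facet normal -0.105 -0.935 0.340
outer loop
vertex -0.692 -2.652 1.719
vertex -2.772 -2.146 2.471
vertex -2.384 -2.651 1.201
endloop
endfacet
facet normal -0.956 0.001 -0.293
outer loop
vertex -2.384 -2.651 1.201
vertex -2.608 -0.688 1.941
vertex -2.22 -1.192 0.671
endloop
endfacet
facet normal 0.273 -0.355 -0.894
outer loop
vertex -2.22 -1.192 0.671
vertex -0.692 -2.652 1.719
vertex -2.384 -2.651 1.201
endloop
endfacet
facet normal -0.273 0.356 0.894
outer loop
vertex -2.772 -2.146 2.471
vertex -0.916 -0.689 2.459
vertex -2.608 -0.688 1.941
endloop
endfacet
facet normal -0.105 -0.935 0.339
outer loop
vertex -1.08 -2.148 2.989
vertex -2.772 -2.146 2.471
vertex -0.692 -2.652 1.719
endloop
endfacet
facet normal -0.273 0.355 0.894
outer loop
vertex -1.08 -2.148 2.989
vertex -0.916 -0.689 2.459
vertex -2.772 -2.146 2.471
endloop
endfacet
facet normal 0.104 0.935 -0.339
outer loop
vertex -2.608 -0.688 1.941
vertex -0.916 -0.689 2.459
vertex -2.22 -1.192 0.671
endloop
endfacet
facet normal 0.273 -0.356 -0.894
outer loop
vertex -0.528 -1.194 1.189
vertex -0.692 -2.652 1.719
vertex -2.22 -1.192 0.671
endloop
endfacet
facet normal 0.105 0.935 -0.340
outer loop
vertex -2.22 -1.192 0.671
vertex -0.916 -0.689 2.459
vertex -0.528 -1.194 1.189
endloop
endfacet
facet normal 0.956 -0.001 0.293
outer loop
vertex -0.528 -1.194 1.189
vertex -1.08 -2.148 2.989
vertex -0.692 -2.652 1.719
endloop
endfacet
facet normal 0.956 -0.001 0.293
outer loop
vertex -0.916 -0.689 2.459
vertex -1.08 -2.148 2.989
vertex -0.528 -1.194 1.189
endloop
endfacet
facet normal 0.295 0.201 -0.934
outer loop
vertex 4.647 0.924 -3.495
vertex 4.094 0.996 -3.654
vertex 4.467 1.392 -3.451
endloop
endfacet
facet normal 0.704 0.207 0.679
outer loop
vertex 4.647 0.924 -3.495
vertex 4.467 1.392 -3.451
vertex 3.726 0.744 -2.486
endloop
endfacet
facet normal 0.293 0.203 -0.934
outer loop
vertex 4.467 1.392 -3.451
vertex 4.094 0.996 -3.654
vertex 4.005 1.562 -3.559
endloop
endfacet
facet normal 0.138 0.770 0.623
outer loop
vertex 4.467 1.392 -3.451
vertex 4.005 1.562 -3.559
vertex 3.726 0.744 -2.486
endloop
endfacet
facet normal 0.295 0.203 -0.934
outer loop
vertex 4.005 1.562 -3.559
vertex 4.094 0.996 -3.654
vertex 3.611 1.306 -3.739
endloop
endfacet
facet normal -0.619 0.694 0.368
outer loop
vertex 4.005 1.562 -3.559
vertex 3.611 1.306 -3.739
vertex 3.726 0.744 -2.486
endloop
endfacet
facet normal 0.294 0.201 -0.935
outer loop
vertex 3.611 1.306 -3.739
vertex 4.094 0.996 -3.654
vertex 3.58 0.817 -3.854
endloop
endfacet
facet normal -0.993 0.038 0.108
outer loop
vertex 3.611 1.306 -3.739
vertex 3.58 0.817 -3.854
vertex 3.726 0.744 -2.486
endloop
endfacet
facet normal 0.293 0.202 -0.934
outer loop
vertex 3.58 0.817 -3.854
vertex 4.094 0.996 -3.654
vertex 3.936 0.463 -3.819
endloop
endfacet
facet normal -0.706 -0.707 0.038
outer loop
vertex 3.58 0.817 -3.854
vertex 3.936 0.463 -3.819
vertex 3.726 0.744 -2.486
endloop
endfacet
facet normal 0.294 0.202 -0.934
outer loop
vertex 3.936 0.463 -3.819
vertex 4.094 0.996 -3.654
vertex 4.411 0.511 -3.659
endloop
endfacet
facet normal 0.028 -0.977 0.210
outer loop
vertex 3.936 0.463 -3.819
vertex 4.411 0.511 -3.659
vertex 3.726 0.744 -2.486
endloop
endfacet
facet normal 0.295 0.202 -0.934
outer loop
vertex 4.411 0.511 -3.659
vertex 4.094 0.996 -3.654
vertex 4.647 0.924 -3.495
endloop
endfacet
facet normal 0.655 -0.571 0.496
outer loop
vertex 4.411 0.511 -3.659
vertex 4.647 0.924 -3.495
vertex 3.726 0.744 -2.486
endloop
endfacet

endsolid


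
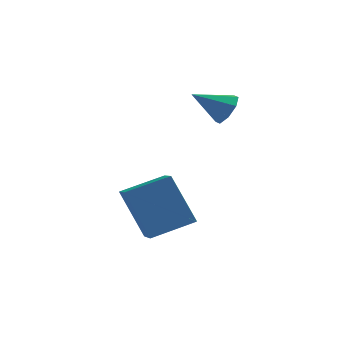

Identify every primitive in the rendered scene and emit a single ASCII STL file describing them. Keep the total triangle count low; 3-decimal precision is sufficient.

solid 
facet normal 0.813 0.236 -0.532
outer loop
vertex 1.668 -0.542 3.241
vertex 1.311 -0.564 2.686
vertex 1.463 -0.095 3.126
endloop
endfacet
facet normal 0.041 0.266 0.963
outer loop
vertex 1.668 -0.542 3.241
vertex 1.463 -0.095 3.126
vertex 0.229 -0.876 3.394
endloop
endfacet
facet normal 0.814 0.235 -0.532
outer loop
vertex 1.463 -0.095 3.126
vertex 1.311 -0.564 2.686
vertex 1.169 0.077 2.752
endloop
endfacet
facet normal -0.332 0.730 0.597
outer loop
vertex 1.463 -0.095 3.126
vertex 1.169 0.077 2.752
vertex 0.229 -0.876 3.394
endloop
endfacet
facet normal 0.814 0.235 -0.532
outer loop
vertex 1.169 0.077 2.752
vertex 1.311 -0.564 2.686
vertex 0.959 -0.126 2.341
endloop
endfacet
facet normal -0.708 0.706 0.013
outer loop
vertex 1.169 0.077 2.752
vertex 0.959 -0.126 2.341
vertex 0.229 -0.876 3.394
endloop
endfacet
facet normal 0.814 0.235 -0.531
outer loop
vertex 0.959 -0.126 2.341
vertex 1.311 -0.564 2.686
vertex 0.955 -0.586 2.131
endloop
endfacet
facet normal -0.867 0.213 -0.450
outer loop
vertex 0.959 -0.126 2.341
vertex 0.955 -0.586 2.131
vertex 0.229 -0.876 3.394
endloop
endfacet
facet normal 0.814 0.234 -0.532
outer loop
vertex 0.955 -0.586 2.131
vertex 1.311 -0.564 2.686
vertex 1.159 -1.033 2.247
endloop
endfacet
facet normal -0.719 -0.463 -0.519
outer loop
vertex 0.955 -0.586 2.131
vertex 1.159 -1.033 2.247
vertex 0.229 -0.876 3.394
endloop
endfacet
facet normal 0.813 0.235 -0.533
outer loop
vertex 1.159 -1.033 2.247
vertex 1.311 -0.564 2.686
vertex 1.453 -1.205 2.62
endloop
endfacet
facet normal -0.346 -0.925 -0.154
outer loop
vertex 1.159 -1.033 2.247
vertex 1.453 -1.205 2.62
vertex 0.229 -0.876 3.394
endloop
endfacet
facet normal 0.813 0.235 -0.532
outer loop
vertex 1.453 -1.205 2.62
vertex 1.311 -0.564 2.686
vertex 1.664 -1.002 3.032
endloop
endfacet
facet normal 0.029 -0.902 0.430
outer loop
vertex 1.453 -1.205 2.62
vertex 1.664 -1.002 3.032
vertex 0.229 -0.876 3.394
endloop
endfacet
facet normal 0.813 0.235 -0.532
outer loop
vertex 1.664 -1.002 3.032
vertex 1.311 -0.564 2.686
vertex 1.668 -0.542 3.241
endloop
endfacet
facet normal 0.190 -0.408 0.893
outer loop
vertex 1.664 -1.002 3.032
vertex 1.668 -0.542 3.241
vertex 0.229 -0.876 3.394
endloop
endfacet
facet normal -0.840 -0.437 -0.321
outer loop
vertex -1.278 -4.118 0.434
vertex -1.711 -2.847 -0.164
vertex -0.399 -4.595 -1.217
endloop
endfacet
facet normal 0.295 -0.865 0.407
outer loop
vertex 0.911 -3.913 -0.716
vertex -1.278 -4.118 0.434
vertex -0.399 -4.595 -1.217
endloop
endfacet
facet normal -0.840 -0.437 -0.321
outer loop
vertex -0.399 -4.595 -1.217
vertex -1.711 -2.847 -0.164
vertex -0.832 -3.324 -1.815
endloop
endfacet
facet normal 0.456 -0.247 -0.855
outer loop
vertex -0.832 -3.324 -1.815
vertex 0.911 -3.913 -0.716
vertex -0.399 -4.595 -1.217
endloop
endfacet
facet normal -0.456 0.247 0.855
outer loop
vertex -1.278 -4.118 0.434
vertex -0.401 -2.165 0.337
vertex -1.711 -2.847 -0.164
endloop
endfacet
facet normal 0.295 -0.865 0.407
outer loop
vertex 0.032 -3.436 0.935
vertex -1.278 -4.118 0.434
vertex 0.911 -3.913 -0.716
endloop
endfacet
facet normal -0.456 0.247 0.855
outer loop
vertex 0.032 -3.436 0.935
vertex -0.401 -2.165 0.337
vertex -1.278 -4.118 0.434
endloop
endfacet
facet normal -0.295 0.865 -0.407
outer loop
vertex -1.711 -2.847 -0.164
vertex -0.401 -2.165 0.337
vertex -0.832 -3.324 -1.815
endloop
endfacet
facet normal 0.456 -0.247 -0.855
outer loop
vertex 0.478 -2.642 -1.314
vertex 0.911 -3.913 -0.716
vertex -0.832 -3.324 -1.815
endloop
endfacet
facet normal -0.295 0.865 -0.407
outer loop
vertex -0.832 -3.324 -1.815
vertex -0.401 -2.165 0.337
vertex 0.478 -2.642 -1.314
endloop
endfacet
facet normal 0.840 0.437 0.321
outer loop
vertex 0.478 -2.642 -1.314
vertex 0.032 -3.436 0.935
vertex 0.911 -3.913 -0.716
endloop
endfacet
facet normal 0.840 0.437 0.321
outer loop
vertex -0.401 -2.165 0.337
vertex 0.032 -3.436 0.935
vertex 0.478 -2.642 -1.314
endloop
endfacet

endsolid


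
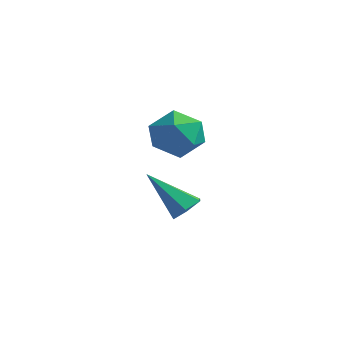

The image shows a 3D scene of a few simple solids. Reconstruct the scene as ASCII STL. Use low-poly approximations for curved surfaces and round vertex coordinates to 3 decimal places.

solid 
facet normal 0.098 0.601 0.793
outer loop
vertex 1.125 1.452 1.586
vertex 1.093 0.625 2.217
vertex 2.005 0.963 1.848
endloop
endfacet
facet normal 0.423 0.879 0.221
outer loop
vertex 1.125 1.452 1.586
vertex 2.005 0.963 1.848
vertex 1.858 1.28 0.867
endloop
endfacet
facet normal -0.066 0.953 -0.295
outer loop
vertex 1.125 1.452 1.586
vertex 1.858 1.28 0.867
vertex 0.854 1.138 0.631
endloop
endfacet
facet normal -0.690 0.722 -0.042
outer loop
vertex 1.125 1.452 1.586
vertex 0.854 1.138 0.631
vertex 0.381 0.734 1.465
endloop
endfacet
facet normal -0.589 0.504 0.631
outer loop
vertex 1.125 1.452 1.586
vertex 0.381 0.734 1.465
vertex 1.093 0.625 2.217
endloop
endfacet
facet normal 0.912 0.410 -0.004
outer loop
vertex 1.858 1.28 0.867
vertex 2.005 0.963 1.848
vertex 2.279 0.346 1.055
endloop
endfacet
facet normal 0.387 -0.038 0.921
outer loop
vertex 2.005 0.963 1.848
vertex 1.093 0.625 2.217
vertex 1.806 -0.058 1.889
endloop
endfacet
facet normal -0.726 -0.195 0.659
outer loop
vertex 1.093 0.625 2.217
vertex 0.381 0.734 1.465
vertex 0.802 -0.2 1.653
endloop
endfacet
facet normal -0.890 0.156 -0.429
outer loop
vertex 0.381 0.734 1.465
vertex 0.854 1.138 0.631
vertex 0.655 0.117 0.672
endloop
endfacet
facet normal 0.122 0.530 -0.839
outer loop
vertex 0.854 1.138 0.631
vertex 1.858 1.28 0.867
vertex 1.567 0.455 0.303
endloop
endfacet
facet normal 0.690 -0.722 0.042
outer loop
vertex 1.535 -0.372 0.934
vertex 2.279 0.346 1.055
vertex 1.806 -0.058 1.889
endloop
endfacet
facet normal 0.066 -0.953 0.295
outer loop
vertex 1.535 -0.372 0.934
vertex 1.806 -0.058 1.889
vertex 0.802 -0.2 1.653
endloop
endfacet
facet normal -0.423 -0.879 -0.221
outer loop
vertex 1.535 -0.372 0.934
vertex 0.802 -0.2 1.653
vertex 0.655 0.117 0.672
endloop
endfacet
facet normal -0.098 -0.601 -0.793
outer loop
vertex 1.535 -0.372 0.934
vertex 0.655 0.117 0.672
vertex 1.567 0.455 0.303
endloop
endfacet
facet normal 0.589 -0.504 -0.631
outer loop
vertex 1.535 -0.372 0.934
vertex 1.567 0.455 0.303
vertex 2.279 0.346 1.055
endloop
endfacet
facet normal 0.890 -0.156 0.429
outer loop
vertex 1.806 -0.058 1.889
vertex 2.279 0.346 1.055
vertex 2.005 0.963 1.848
endloop
endfacet
facet normal -0.122 -0.530 0.839
outer loop
vertex 0.802 -0.2 1.653
vertex 1.806 -0.058 1.889
vertex 1.093 0.625 2.217
endloop
endfacet
facet normal -0.912 -0.410 0.004
outer loop
vertex 0.655 0.117 0.672
vertex 0.802 -0.2 1.653
vertex 0.381 0.734 1.465
endloop
endfacet
facet normal -0.387 0.038 -0.921
outer loop
vertex 1.567 0.455 0.303
vertex 0.655 0.117 0.672
vertex 0.854 1.138 0.631
endloop
endfacet
facet normal 0.726 0.195 -0.659
outer loop
vertex 2.279 0.346 1.055
vertex 1.567 0.455 0.303
vertex 1.858 1.28 0.867
endloop
endfacet
facet normal 0.592 0.348 -0.727
outer loop
vertex 0.73 1.599 -2.597
vertex 0.265 2.07 -2.75
vertex 0.748 2.206 -2.292
endloop
endfacet
facet normal 0.607 -0.371 0.703
outer loop
vertex 0.73 1.599 -2.597
vertex 0.748 2.206 -2.292
vertex -0.925 1.37 -1.29
endloop
endfacet
facet normal 0.592 0.348 -0.727
outer loop
vertex 0.748 2.206 -2.292
vertex 0.265 2.07 -2.75
vertex 0.283 2.677 -2.445
endloop
endfacet
facet normal 0.242 0.507 0.827
outer loop
vertex 0.748 2.206 -2.292
vertex 0.283 2.677 -2.445
vertex -0.925 1.37 -1.29
endloop
endfacet
facet normal 0.592 0.348 -0.727
outer loop
vertex 0.283 2.677 -2.445
vertex 0.265 2.07 -2.75
vertex -0.2 2.542 -2.903
endloop
endfacet
facet normal -0.530 0.781 0.329
outer loop
vertex 0.283 2.677 -2.445
vertex -0.2 2.542 -2.903
vertex -0.925 1.37 -1.29
endloop
endfacet
facet normal 0.593 0.348 -0.726
outer loop
vertex -0.2 2.542 -2.903
vertex 0.265 2.07 -2.75
vertex -0.218 1.935 -3.209
endloop
endfacet
facet normal -0.939 0.176 -0.294
outer loop
vertex -0.2 2.542 -2.903
vertex -0.218 1.935 -3.209
vertex -0.925 1.37 -1.29
endloop
endfacet
facet normal 0.593 0.348 -0.726
outer loop
vertex -0.218 1.935 -3.209
vertex 0.265 2.07 -2.75
vertex 0.247 1.463 -3.056
endloop
endfacet
facet normal -0.575 -0.703 -0.419
outer loop
vertex -0.218 1.935 -3.209
vertex 0.247 1.463 -3.056
vertex -0.925 1.37 -1.29
endloop
endfacet
facet normal 0.592 0.349 -0.726
outer loop
vertex 0.247 1.463 -3.056
vertex 0.265 2.07 -2.75
vertex 0.73 1.599 -2.597
endloop
endfacet
facet normal 0.199 -0.977 0.080
outer loop
vertex 0.247 1.463 -3.056
vertex 0.73 1.599 -2.597
vertex -0.925 1.37 -1.29
endloop
endfacet

endsolid


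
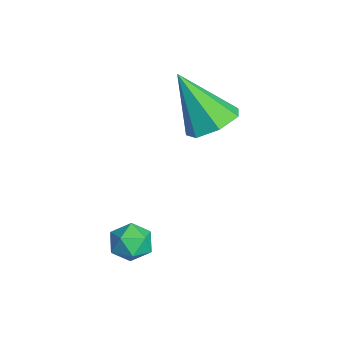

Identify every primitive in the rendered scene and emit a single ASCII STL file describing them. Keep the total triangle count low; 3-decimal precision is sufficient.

solid 
facet normal 0.365 0.435 -0.823
outer loop
vertex 0.065 1.498 -0.744
vertex -0.306 0.912 -1.218
vertex -0.613 1.652 -0.963
endloop
endfacet
facet normal -0.092 0.657 0.748
outer loop
vertex 0.065 1.498 -0.744
vertex -0.613 1.652 -0.963
vertex -1.014 0.068 0.378
endloop
endfacet
facet normal 0.365 0.435 -0.823
outer loop
vertex -0.613 1.652 -0.963
vertex -0.306 0.912 -1.218
vertex -1.06 1.248 -1.375
endloop
endfacet
facet normal -0.786 0.503 0.359
outer loop
vertex -0.613 1.652 -0.963
vertex -1.06 1.248 -1.375
vertex -1.014 0.068 0.378
endloop
endfacet
facet normal 0.365 0.435 -0.823
outer loop
vertex -1.06 1.248 -1.375
vertex -0.306 0.912 -1.218
vertex -0.939 0.592 -1.668
endloop
endfacet
facet normal -0.986 -0.149 -0.074
outer loop
vertex -1.06 1.248 -1.375
vertex -0.939 0.592 -1.668
vertex -1.014 0.068 0.378
endloop
endfacet
facet normal 0.365 0.436 -0.823
outer loop
vertex -0.939 0.592 -1.668
vertex -0.306 0.912 -1.218
vertex -0.342 0.177 -1.623
endloop
endfacet
facet normal -0.544 -0.808 -0.227
outer loop
vertex -0.939 0.592 -1.668
vertex -0.342 0.177 -1.623
vertex -1.014 0.068 0.378
endloop
endfacet
facet normal 0.365 0.436 -0.823
outer loop
vertex -0.342 0.177 -1.623
vertex -0.306 0.912 -1.218
vertex 0.282 0.316 -1.273
endloop
endfacet
facet normal 0.208 -0.978 0.017
outer loop
vertex -0.342 0.177 -1.623
vertex 0.282 0.316 -1.273
vertex -1.014 0.068 0.378
endloop
endfacet
facet normal 0.364 0.435 -0.823
outer loop
vertex 0.282 0.316 -1.273
vertex -0.306 0.912 -1.218
vertex 0.463 0.904 -0.882
endloop
endfacet
facet normal 0.704 -0.531 0.473
outer loop
vertex 0.282 0.316 -1.273
vertex 0.463 0.904 -0.882
vertex -1.014 0.068 0.378
endloop
endfacet
facet normal 0.364 0.435 -0.823
outer loop
vertex 0.463 0.904 -0.882
vertex -0.306 0.912 -1.218
vertex 0.065 1.498 -0.744
endloop
endfacet
facet normal 0.570 0.196 0.798
outer loop
vertex 0.463 0.904 -0.882
vertex 0.065 1.498 -0.744
vertex -1.014 0.068 0.378
endloop
endfacet
facet normal -0.733 0.458 0.503
outer loop
vertex 1.783 -1.748 -3.388
vertex 2.15 -1.738 -2.862
vertex 2.171 -1.249 -3.277
endloop
endfacet
facet normal -0.755 0.629 -0.188
outer loop
vertex 1.783 -1.748 -3.388
vertex 2.171 -1.249 -3.277
vertex 2.119 -1.489 -3.87
endloop
endfacet
facet normal -0.826 0.024 -0.563
outer loop
vertex 1.783 -1.748 -3.388
vertex 2.119 -1.489 -3.87
vertex 2.067 -2.127 -3.821
endloop
endfacet
facet normal -0.848 -0.519 -0.102
outer loop
vertex 1.783 -1.748 -3.388
vertex 2.067 -2.127 -3.821
vertex 2.086 -2.28 -3.199
endloop
endfacet
facet normal -0.791 -0.253 0.557
outer loop
vertex 1.783 -1.748 -3.388
vertex 2.086 -2.28 -3.199
vertex 2.15 -1.738 -2.862
endloop
endfacet
facet normal -0.127 0.923 -0.363
outer loop
vertex 2.119 -1.489 -3.87
vertex 2.171 -1.249 -3.277
vertex 2.694 -1.32 -3.641
endloop
endfacet
facet normal -0.093 0.647 0.757
outer loop
vertex 2.171 -1.249 -3.277
vertex 2.15 -1.738 -2.862
vertex 2.713 -1.473 -3.019
endloop
endfacet
facet normal -0.188 -0.502 0.844
outer loop
vertex 2.15 -1.738 -2.862
vertex 2.086 -2.28 -3.199
vertex 2.661 -2.111 -2.97
endloop
endfacet
facet normal -0.281 -0.934 -0.221
outer loop
vertex 2.086 -2.28 -3.199
vertex 2.067 -2.127 -3.821
vertex 2.609 -2.351 -3.563
endloop
endfacet
facet normal -0.244 -0.054 -0.968
outer loop
vertex 2.067 -2.127 -3.821
vertex 2.119 -1.489 -3.87
vertex 2.63 -1.862 -3.978
endloop
endfacet
facet normal 0.848 0.519 0.102
outer loop
vertex 2.997 -1.852 -3.452
vertex 2.694 -1.32 -3.641
vertex 2.713 -1.473 -3.019
endloop
endfacet
facet normal 0.826 -0.024 0.563
outer loop
vertex 2.997 -1.852 -3.452
vertex 2.713 -1.473 -3.019
vertex 2.661 -2.111 -2.97
endloop
endfacet
facet normal 0.755 -0.629 0.188
outer loop
vertex 2.997 -1.852 -3.452
vertex 2.661 -2.111 -2.97
vertex 2.609 -2.351 -3.563
endloop
endfacet
facet normal 0.733 -0.458 -0.503
outer loop
vertex 2.997 -1.852 -3.452
vertex 2.609 -2.351 -3.563
vertex 2.63 -1.862 -3.978
endloop
endfacet
facet normal 0.791 0.253 -0.557
outer loop
vertex 2.997 -1.852 -3.452
vertex 2.63 -1.862 -3.978
vertex 2.694 -1.32 -3.641
endloop
endfacet
facet normal 0.281 0.934 0.221
outer loop
vertex 2.713 -1.473 -3.019
vertex 2.694 -1.32 -3.641
vertex 2.171 -1.249 -3.277
endloop
endfacet
facet normal 0.244 0.054 0.968
outer loop
vertex 2.661 -2.111 -2.97
vertex 2.713 -1.473 -3.019
vertex 2.15 -1.738 -2.862
endloop
endfacet
facet normal 0.127 -0.923 0.363
outer loop
vertex 2.609 -2.351 -3.563
vertex 2.661 -2.111 -2.97
vertex 2.086 -2.28 -3.199
endloop
endfacet
facet normal 0.093 -0.647 -0.757
outer loop
vertex 2.63 -1.862 -3.978
vertex 2.609 -2.351 -3.563
vertex 2.067 -2.127 -3.821
endloop
endfacet
facet normal 0.188 0.502 -0.844
outer loop
vertex 2.694 -1.32 -3.641
vertex 2.63 -1.862 -3.978
vertex 2.119 -1.489 -3.87
endloop
endfacet

endsolid


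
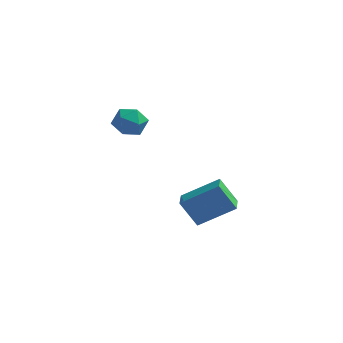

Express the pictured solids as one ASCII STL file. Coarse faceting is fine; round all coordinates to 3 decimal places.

solid 
facet normal -0.955 0.260 0.142
outer loop
vertex -0.294 -0.804 1.812
vertex -0.504 -1.684 2.01
vertex -0.246 -1.106 2.685
endloop
endfacet
facet normal -0.517 0.800 0.305
outer loop
vertex -0.294 -0.804 1.812
vertex -0.246 -1.106 2.685
vertex 0.415 -0.551 2.351
endloop
endfacet
facet normal -0.130 0.952 -0.276
outer loop
vertex -0.294 -0.804 1.812
vertex 0.415 -0.551 2.351
vertex 0.566 -0.786 1.469
endloop
endfacet
facet normal -0.328 0.507 -0.797
outer loop
vertex -0.294 -0.804 1.812
vertex 0.566 -0.786 1.469
vertex -0.002 -1.486 1.258
endloop
endfacet
facet normal -0.839 0.079 -0.539
outer loop
vertex -0.294 -0.804 1.812
vertex -0.002 -1.486 1.258
vertex -0.504 -1.684 2.01
endloop
endfacet
facet normal -0.072 0.576 0.815
outer loop
vertex 0.415 -0.551 2.351
vertex -0.246 -1.106 2.685
vertex 0.642 -1.274 2.882
endloop
endfacet
facet normal -0.780 -0.296 0.552
outer loop
vertex -0.246 -1.106 2.685
vertex -0.504 -1.684 2.01
vertex 0.074 -1.974 2.671
endloop
endfacet
facet normal -0.591 -0.590 -0.550
outer loop
vertex -0.504 -1.684 2.01
vertex -0.002 -1.486 1.258
vertex 0.225 -2.209 1.789
endloop
endfacet
facet normal 0.234 0.102 -0.967
outer loop
vertex -0.002 -1.486 1.258
vertex 0.566 -0.786 1.469
vertex 0.886 -1.654 1.455
endloop
endfacet
facet normal 0.555 0.823 -0.124
outer loop
vertex 0.566 -0.786 1.469
vertex 0.415 -0.551 2.351
vertex 1.144 -1.076 2.13
endloop
endfacet
facet normal 0.328 -0.507 0.797
outer loop
vertex 0.934 -1.956 2.328
vertex 0.642 -1.274 2.882
vertex 0.074 -1.974 2.671
endloop
endfacet
facet normal 0.130 -0.952 0.276
outer loop
vertex 0.934 -1.956 2.328
vertex 0.074 -1.974 2.671
vertex 0.225 -2.209 1.789
endloop
endfacet
facet normal 0.517 -0.800 -0.305
outer loop
vertex 0.934 -1.956 2.328
vertex 0.225 -2.209 1.789
vertex 0.886 -1.654 1.455
endloop
endfacet
facet normal 0.955 -0.260 -0.142
outer loop
vertex 0.934 -1.956 2.328
vertex 0.886 -1.654 1.455
vertex 1.144 -1.076 2.13
endloop
endfacet
facet normal 0.839 -0.079 0.539
outer loop
vertex 0.934 -1.956 2.328
vertex 1.144 -1.076 2.13
vertex 0.642 -1.274 2.882
endloop
endfacet
facet normal -0.234 -0.102 0.967
outer loop
vertex 0.074 -1.974 2.671
vertex 0.642 -1.274 2.882
vertex -0.246 -1.106 2.685
endloop
endfacet
facet normal -0.555 -0.823 0.124
outer loop
vertex 0.225 -2.209 1.789
vertex 0.074 -1.974 2.671
vertex -0.504 -1.684 2.01
endloop
endfacet
facet normal 0.072 -0.576 -0.815
outer loop
vertex 0.886 -1.654 1.455
vertex 0.225 -2.209 1.789
vertex -0.002 -1.486 1.258
endloop
endfacet
facet normal 0.780 0.296 -0.552
outer loop
vertex 1.144 -1.076 2.13
vertex 0.886 -1.654 1.455
vertex 0.566 -0.786 1.469
endloop
endfacet
facet normal 0.591 0.590 0.550
outer loop
vertex 0.642 -1.274 2.882
vertex 1.144 -1.076 2.13
vertex 0.415 -0.551 2.351
endloop
endfacet
facet normal -0.812 -0.261 -0.522
outer loop
vertex 2.594 -1.009 -3.398
vertex 2.38 0.061 -3.6
vertex 3.486 -1.085 -4.748
endloop
endfacet
facet normal 0.193 -0.964 0.182
outer loop
vertex 5.24 -0.521 -3.62
vertex 2.594 -1.009 -3.398
vertex 3.486 -1.085 -4.748
endloop
endfacet
facet normal -0.812 -0.261 -0.522
outer loop
vertex 3.486 -1.085 -4.748
vertex 2.38 0.061 -3.6
vertex 3.272 -0.015 -4.95
endloop
endfacet
facet normal 0.551 -0.047 -0.833
outer loop
vertex 3.272 -0.015 -4.95
vertex 5.24 -0.521 -3.62
vertex 3.486 -1.085 -4.748
endloop
endfacet
facet normal -0.551 0.047 0.833
outer loop
vertex 2.594 -1.009 -3.398
vertex 4.134 0.625 -2.472
vertex 2.38 0.061 -3.6
endloop
endfacet
facet normal 0.193 -0.964 0.182
outer loop
vertex 4.348 -0.445 -2.27
vertex 2.594 -1.009 -3.398
vertex 5.24 -0.521 -3.62
endloop
endfacet
facet normal -0.551 0.047 0.833
outer loop
vertex 4.348 -0.445 -2.27
vertex 4.134 0.625 -2.472
vertex 2.594 -1.009 -3.398
endloop
endfacet
facet normal -0.193 0.964 -0.182
outer loop
vertex 2.38 0.061 -3.6
vertex 4.134 0.625 -2.472
vertex 3.272 -0.015 -4.95
endloop
endfacet
facet normal 0.551 -0.047 -0.833
outer loop
vertex 5.026 0.549 -3.822
vertex 5.24 -0.521 -3.62
vertex 3.272 -0.015 -4.95
endloop
endfacet
facet normal -0.193 0.964 -0.182
outer loop
vertex 3.272 -0.015 -4.95
vertex 4.134 0.625 -2.472
vertex 5.026 0.549 -3.822
endloop
endfacet
facet normal 0.812 0.261 0.522
outer loop
vertex 5.026 0.549 -3.822
vertex 4.348 -0.445 -2.27
vertex 5.24 -0.521 -3.62
endloop
endfacet
facet normal 0.812 0.261 0.522
outer loop
vertex 4.134 0.625 -2.472
vertex 4.348 -0.445 -2.27
vertex 5.026 0.549 -3.822
endloop
endfacet

endsolid
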